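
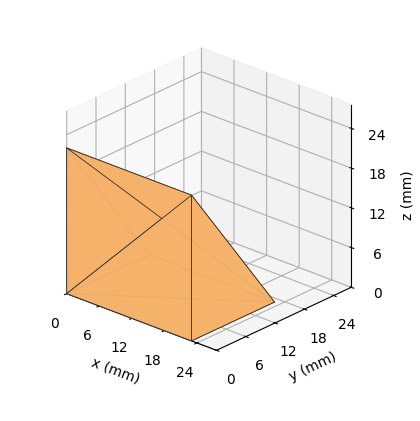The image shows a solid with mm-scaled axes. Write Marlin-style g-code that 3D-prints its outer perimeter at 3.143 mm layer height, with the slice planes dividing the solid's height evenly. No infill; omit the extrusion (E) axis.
Reading the render: the shape is a wedge (ramp): 23 × 17 mm base, rising to 22 mm along the y=0 edge and sloping linearly to z=0 at y=17 (dimensions read to the nearest mm from the axis ticks). For the g-code, the solid's height is divided into equal slices at the stated Δz and each level perimeter traced with G1 moves after a G0 lift.

; perimeter-only toolpath
G21 ; units = mm
G90 ; absolute positioning
G28 ; home
; layer 1
G0 Z3.143
G0 X0.000 Y0.000
G1 X23.000 Y0.000
G1 X23.000 Y14.571
G1 X0.000 Y14.571
G1 X0.000 Y0.000
; layer 2
G0 Z6.286
G0 X0.000 Y0.000
G1 X23.000 Y0.000
G1 X23.000 Y12.143
G1 X0.000 Y12.143
G1 X0.000 Y0.000
; layer 3
G0 Z9.429
G0 X0.000 Y0.000
G1 X23.000 Y0.000
G1 X23.000 Y9.714
G1 X0.000 Y9.714
G1 X0.000 Y0.000
; layer 4
G0 Z12.571
G0 X0.000 Y0.000
G1 X23.000 Y0.000
G1 X23.000 Y7.286
G1 X0.000 Y7.286
G1 X0.000 Y0.000
; layer 5
G0 Z15.714
G0 X0.000 Y0.000
G1 X23.000 Y0.000
G1 X23.000 Y4.857
G1 X0.000 Y4.857
G1 X0.000 Y0.000
; layer 6
G0 Z18.857
G0 X0.000 Y0.000
G1 X23.000 Y0.000
G1 X23.000 Y2.429
G1 X0.000 Y2.429
G1 X0.000 Y0.000
M2 ; end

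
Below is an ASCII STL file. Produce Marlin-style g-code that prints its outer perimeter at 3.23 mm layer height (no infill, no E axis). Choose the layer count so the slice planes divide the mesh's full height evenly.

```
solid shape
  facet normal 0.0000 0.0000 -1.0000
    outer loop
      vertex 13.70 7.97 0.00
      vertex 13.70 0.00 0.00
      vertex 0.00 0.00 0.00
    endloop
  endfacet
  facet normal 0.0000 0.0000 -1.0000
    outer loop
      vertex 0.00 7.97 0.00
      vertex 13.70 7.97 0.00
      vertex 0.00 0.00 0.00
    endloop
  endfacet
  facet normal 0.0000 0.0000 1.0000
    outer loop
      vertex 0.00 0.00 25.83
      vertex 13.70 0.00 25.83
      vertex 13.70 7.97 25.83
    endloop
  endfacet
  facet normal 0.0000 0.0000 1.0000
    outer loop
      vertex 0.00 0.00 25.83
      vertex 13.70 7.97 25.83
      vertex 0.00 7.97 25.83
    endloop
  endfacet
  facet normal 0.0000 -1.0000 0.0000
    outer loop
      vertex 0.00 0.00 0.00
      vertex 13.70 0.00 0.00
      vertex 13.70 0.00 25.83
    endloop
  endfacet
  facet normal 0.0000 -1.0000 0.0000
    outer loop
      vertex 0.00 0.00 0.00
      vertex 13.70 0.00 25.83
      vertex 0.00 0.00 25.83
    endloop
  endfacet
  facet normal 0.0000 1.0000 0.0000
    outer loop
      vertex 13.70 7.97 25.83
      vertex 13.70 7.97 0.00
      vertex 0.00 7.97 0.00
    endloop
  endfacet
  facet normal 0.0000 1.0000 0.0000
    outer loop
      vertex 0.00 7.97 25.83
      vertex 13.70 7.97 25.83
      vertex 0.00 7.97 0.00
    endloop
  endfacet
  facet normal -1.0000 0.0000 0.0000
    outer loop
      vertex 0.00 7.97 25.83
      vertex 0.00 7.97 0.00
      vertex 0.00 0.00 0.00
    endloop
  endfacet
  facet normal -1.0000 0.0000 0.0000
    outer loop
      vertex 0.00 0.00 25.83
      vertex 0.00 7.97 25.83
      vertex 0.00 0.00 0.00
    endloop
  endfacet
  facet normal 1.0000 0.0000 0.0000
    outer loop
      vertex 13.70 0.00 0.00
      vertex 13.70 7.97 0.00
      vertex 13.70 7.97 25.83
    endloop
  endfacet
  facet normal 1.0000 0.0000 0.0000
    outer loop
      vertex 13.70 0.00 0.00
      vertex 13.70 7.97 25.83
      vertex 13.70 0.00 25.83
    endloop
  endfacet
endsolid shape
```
; perimeter-only toolpath
G21 ; units = mm
G90 ; absolute positioning
G28 ; home
; layer 1
G0 Z3.23
G0 X0.00 Y0.00
G1 X13.70 Y0.00
G1 X13.70 Y7.97
G1 X0.00 Y7.97
G1 X0.00 Y0.00
; layer 2
G0 Z6.46
G0 X0.00 Y0.00
G1 X13.70 Y0.00
G1 X13.70 Y7.97
G1 X0.00 Y7.97
G1 X0.00 Y0.00
; layer 3
G0 Z9.69
G0 X0.00 Y0.00
G1 X13.70 Y0.00
G1 X13.70 Y7.97
G1 X0.00 Y7.97
G1 X0.00 Y0.00
; layer 4
G0 Z12.91
G0 X0.00 Y0.00
G1 X13.70 Y0.00
G1 X13.70 Y7.97
G1 X0.00 Y7.97
G1 X0.00 Y0.00
; layer 5
G0 Z16.14
G0 X0.00 Y0.00
G1 X13.70 Y0.00
G1 X13.70 Y7.97
G1 X0.00 Y7.97
G1 X0.00 Y0.00
; layer 6
G0 Z19.37
G0 X0.00 Y0.00
G1 X13.70 Y0.00
G1 X13.70 Y7.97
G1 X0.00 Y7.97
G1 X0.00 Y0.00
; layer 7
G0 Z22.60
G0 X0.00 Y0.00
G1 X13.70 Y0.00
G1 X13.70 Y7.97
G1 X0.00 Y7.97
G1 X0.00 Y0.00
; layer 8
G0 Z25.83
G0 X0.00 Y0.00
G1 X13.70 Y0.00
G1 X13.70 Y7.97
G1 X0.00 Y7.97
G1 X0.00 Y0.00
M2 ; end

The solid is a rectangular box, roughly 13.7 × 7.97 mm footprint and 25.8 mm tall. Slicing at Δz = 3.23 mm — 8 equal slices spanning the solid's height, so layer i sits at z = i·h/8 — gives 8 non-empty perimeters. Each is a 4-segment closed polygon; G0 lifts to the layer z and rapids to the start vertex, then G1 traces the edges.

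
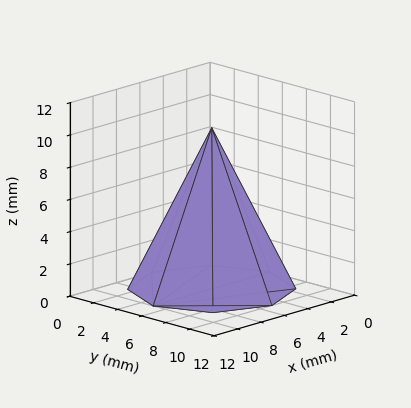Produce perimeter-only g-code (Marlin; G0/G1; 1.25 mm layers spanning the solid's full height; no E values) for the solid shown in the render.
Reading the render: the shape is a regular 8-sided pyramid, base circumscribed radius ≈ 5 mm, apex at z ≈ 10 mm (dimensions read to the nearest mm from the axis ticks). For the g-code, the solid's height is divided into equal slices at the stated Δz and each level perimeter traced with G1 moves after a G0 lift.

; perimeter-only toolpath
G21 ; units = mm
G90 ; absolute positioning
G28 ; home
; layer 1
G0 Z1.25
G0 X9.38 Y5.00
G1 X8.10 Y8.10
G1 X5.00 Y9.38
G1 X1.90 Y8.10
G1 X0.62 Y5.00
G1 X1.90 Y1.90
G1 X5.00 Y0.62
G1 X8.10 Y1.90
G1 X9.38 Y5.00
; layer 2
G0 Z2.50
G0 X8.75 Y5.00
G1 X7.65 Y7.65
G1 X5.00 Y8.75
G1 X2.34 Y7.65
G1 X1.25 Y5.00
G1 X2.34 Y2.34
G1 X5.00 Y1.25
G1 X7.65 Y2.34
G1 X8.75 Y5.00
; layer 3
G0 Z3.75
G0 X8.12 Y5.00
G1 X7.21 Y7.21
G1 X5.00 Y8.12
G1 X2.79 Y7.21
G1 X1.88 Y5.00
G1 X2.79 Y2.79
G1 X5.00 Y1.88
G1 X7.21 Y2.79
G1 X8.12 Y5.00
; layer 4
G0 Z5.00
G0 X7.50 Y5.00
G1 X6.77 Y6.77
G1 X5.00 Y7.50
G1 X3.23 Y6.77
G1 X2.50 Y5.00
G1 X3.23 Y3.23
G1 X5.00 Y2.50
G1 X6.77 Y3.23
G1 X7.50 Y5.00
; layer 5
G0 Z6.25
G0 X6.88 Y5.00
G1 X6.33 Y6.33
G1 X5.00 Y6.88
G1 X3.67 Y6.33
G1 X3.12 Y5.00
G1 X3.67 Y3.67
G1 X5.00 Y3.12
G1 X6.33 Y3.67
G1 X6.88 Y5.00
; layer 6
G0 Z7.50
G0 X6.25 Y5.00
G1 X5.88 Y5.88
G1 X5.00 Y6.25
G1 X4.12 Y5.88
G1 X3.75 Y5.00
G1 X4.12 Y4.12
G1 X5.00 Y3.75
G1 X5.88 Y4.12
G1 X6.25 Y5.00
; layer 7
G0 Z8.75
G0 X5.62 Y5.00
G1 X5.44 Y5.44
G1 X5.00 Y5.62
G1 X4.56 Y5.44
G1 X4.38 Y5.00
G1 X4.56 Y4.56
G1 X5.00 Y4.38
G1 X5.44 Y4.56
G1 X5.62 Y5.00
M2 ; end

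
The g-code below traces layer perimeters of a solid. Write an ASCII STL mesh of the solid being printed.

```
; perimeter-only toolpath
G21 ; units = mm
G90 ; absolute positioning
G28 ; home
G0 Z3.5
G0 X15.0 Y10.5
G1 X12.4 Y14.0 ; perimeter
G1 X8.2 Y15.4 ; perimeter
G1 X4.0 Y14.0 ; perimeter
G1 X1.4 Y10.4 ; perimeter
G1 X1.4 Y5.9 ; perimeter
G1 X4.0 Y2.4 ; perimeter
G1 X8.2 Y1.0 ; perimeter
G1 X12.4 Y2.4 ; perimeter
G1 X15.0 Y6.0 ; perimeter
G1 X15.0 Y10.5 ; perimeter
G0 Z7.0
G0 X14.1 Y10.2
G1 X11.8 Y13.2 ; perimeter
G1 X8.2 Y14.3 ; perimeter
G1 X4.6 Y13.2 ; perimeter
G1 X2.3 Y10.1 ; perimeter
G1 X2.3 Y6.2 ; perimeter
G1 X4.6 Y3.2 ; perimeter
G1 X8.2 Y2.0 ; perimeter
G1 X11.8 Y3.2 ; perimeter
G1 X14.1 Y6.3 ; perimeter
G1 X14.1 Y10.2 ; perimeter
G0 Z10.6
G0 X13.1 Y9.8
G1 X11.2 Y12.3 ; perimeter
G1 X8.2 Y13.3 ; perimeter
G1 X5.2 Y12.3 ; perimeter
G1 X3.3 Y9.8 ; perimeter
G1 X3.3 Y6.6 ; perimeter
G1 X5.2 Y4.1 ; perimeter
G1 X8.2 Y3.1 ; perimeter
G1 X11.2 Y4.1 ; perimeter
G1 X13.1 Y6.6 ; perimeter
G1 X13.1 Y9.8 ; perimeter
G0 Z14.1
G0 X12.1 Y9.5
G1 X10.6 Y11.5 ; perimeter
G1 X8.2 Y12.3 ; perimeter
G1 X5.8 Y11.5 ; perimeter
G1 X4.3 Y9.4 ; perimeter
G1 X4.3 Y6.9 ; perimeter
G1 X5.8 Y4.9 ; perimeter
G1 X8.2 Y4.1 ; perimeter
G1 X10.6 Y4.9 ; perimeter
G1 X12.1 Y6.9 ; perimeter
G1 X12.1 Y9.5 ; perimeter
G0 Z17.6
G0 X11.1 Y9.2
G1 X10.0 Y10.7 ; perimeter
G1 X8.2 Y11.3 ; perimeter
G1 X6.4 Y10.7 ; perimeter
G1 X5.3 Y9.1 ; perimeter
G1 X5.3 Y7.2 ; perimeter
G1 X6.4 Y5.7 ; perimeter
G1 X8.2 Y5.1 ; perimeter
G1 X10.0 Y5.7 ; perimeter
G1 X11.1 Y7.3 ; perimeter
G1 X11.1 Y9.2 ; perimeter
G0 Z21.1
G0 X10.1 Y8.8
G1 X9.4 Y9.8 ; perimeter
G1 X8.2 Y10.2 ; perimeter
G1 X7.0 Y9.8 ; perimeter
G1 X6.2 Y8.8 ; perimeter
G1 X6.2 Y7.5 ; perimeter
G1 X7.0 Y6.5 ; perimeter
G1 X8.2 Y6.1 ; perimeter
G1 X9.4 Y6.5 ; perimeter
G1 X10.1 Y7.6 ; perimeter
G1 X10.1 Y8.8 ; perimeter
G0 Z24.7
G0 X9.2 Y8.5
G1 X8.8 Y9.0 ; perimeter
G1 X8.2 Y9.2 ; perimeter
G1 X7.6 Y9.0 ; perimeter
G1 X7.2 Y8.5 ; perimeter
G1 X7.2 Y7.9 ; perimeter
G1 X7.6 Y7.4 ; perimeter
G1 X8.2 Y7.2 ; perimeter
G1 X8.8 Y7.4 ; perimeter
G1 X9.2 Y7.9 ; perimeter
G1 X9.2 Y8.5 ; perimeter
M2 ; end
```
solid part
  facet normal 0.0000 0.0000 -1.0000
    outer loop
      vertex 8.2 16.4 0.0
      vertex 13.0 14.8 0.0
      vertex 16.0 10.8 0.0
    endloop
  endfacet
  facet normal 0.0000 0.0000 -1.0000
    outer loop
      vertex 3.4 14.8 0.0
      vertex 8.2 16.4 0.0
      vertex 16.0 10.8 0.0
    endloop
  endfacet
  facet normal 0.0000 0.0000 -1.0000
    outer loop
      vertex 0.4 10.7 0.0
      vertex 3.4 14.8 0.0
      vertex 16.0 10.8 0.0
    endloop
  endfacet
  facet normal 0.0000 0.0000 -1.0000
    outer loop
      vertex 0.4 5.6 0.0
      vertex 0.4 10.7 0.0
      vertex 16.0 10.8 0.0
    endloop
  endfacet
  facet normal 0.0000 0.0000 -1.0000
    outer loop
      vertex 3.4 1.6 0.0
      vertex 0.4 5.6 0.0
      vertex 16.0 10.8 0.0
    endloop
  endfacet
  facet normal 0.0000 0.0000 -1.0000
    outer loop
      vertex 8.2 0.0 0.0
      vertex 3.4 1.6 0.0
      vertex 16.0 10.8 0.0
    endloop
  endfacet
  facet normal 0.0000 0.0000 -1.0000
    outer loop
      vertex 13.0 1.6 0.0
      vertex 8.2 0.0 0.0
      vertex 16.0 10.8 0.0
    endloop
  endfacet
  facet normal 0.0000 0.0000 -1.0000
    outer loop
      vertex 16.0 5.7 0.0
      vertex 13.0 1.6 0.0
      vertex 16.0 10.8 0.0
    endloop
  endfacet
  facet normal 0.7710 0.5783 0.2666
    outer loop
      vertex 16.0 10.8 0.0
      vertex 13.0 14.8 0.0
      vertex 8.2 8.2 28.2
    endloop
  endfacet
  facet normal 0.3048 0.9145 0.2659
    outer loop
      vertex 13.0 14.8 0.0
      vertex 8.2 16.4 0.0
      vertex 8.2 8.2 28.2
    endloop
  endfacet
  facet normal -0.3048 0.9145 0.2659
    outer loop
      vertex 8.2 16.4 0.0
      vertex 3.4 14.8 0.0
      vertex 8.2 8.2 28.2
    endloop
  endfacet
  facet normal -0.7780 0.5693 0.2657
    outer loop
      vertex 3.4 14.8 0.0
      vertex 0.4 10.7 0.0
      vertex 8.2 8.2 28.2
    endloop
  endfacet
  facet normal -0.9638 0.0000 0.2666
    outer loop
      vertex 0.4 10.7 0.0
      vertex 0.4 5.6 0.0
      vertex 8.2 8.2 28.2
    endloop
  endfacet
  facet normal -0.7710 -0.5783 0.2666
    outer loop
      vertex 0.4 5.6 0.0
      vertex 3.4 1.6 0.0
      vertex 8.2 8.2 28.2
    endloop
  endfacet
  facet normal -0.3048 -0.9145 0.2659
    outer loop
      vertex 3.4 1.6 0.0
      vertex 8.2 0.0 0.0
      vertex 8.2 8.2 28.2
    endloop
  endfacet
  facet normal 0.3048 -0.9145 0.2659
    outer loop
      vertex 8.2 0.0 0.0
      vertex 13.0 1.6 0.0
      vertex 8.2 8.2 28.2
    endloop
  endfacet
  facet normal 0.7780 -0.5693 0.2657
    outer loop
      vertex 13.0 1.6 0.0
      vertex 16.0 5.7 0.0
      vertex 8.2 8.2 28.2
    endloop
  endfacet
  facet normal 0.9638 0.0000 0.2666
    outer loop
      vertex 16.0 5.7 0.0
      vertex 16.0 10.8 0.0
      vertex 8.2 8.2 28.2
    endloop
  endfacet
endsolid part

The G0 Z moves step by Δz≈3.5 mm. The G1 loops shrink linearly with z, so the solid tapers from its base footprint up to z≈28.2. Closing with a flat bottom cap and the tapered top and triangulating gives 18 facets — a regular 10-sided pyramid, base circumscribed radius ≈ 8.2 mm, apex at z ≈ 28.2 mm.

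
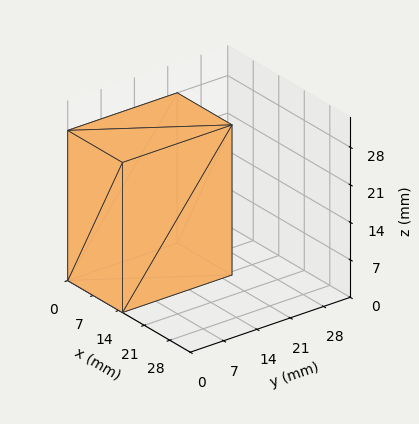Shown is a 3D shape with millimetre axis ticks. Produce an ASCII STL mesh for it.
Reading the render: the shape is a rectangular box, roughly 15 × 23 mm footprint and 28 mm tall (dimensions read to the nearest mm from the axis ticks). For the STL, each face is triangulated and given an outward normal.

solid part
  facet normal 0.0000 0.0000 -1.0000
    outer loop
      vertex 15.00 23.00 0.00
      vertex 15.00 0.00 0.00
      vertex 0.00 0.00 0.00
    endloop
  endfacet
  facet normal 0.0000 0.0000 -1.0000
    outer loop
      vertex 0.00 23.00 0.00
      vertex 15.00 23.00 0.00
      vertex 0.00 0.00 0.00
    endloop
  endfacet
  facet normal 0.0000 0.0000 1.0000
    outer loop
      vertex 0.00 0.00 28.00
      vertex 15.00 0.00 28.00
      vertex 15.00 23.00 28.00
    endloop
  endfacet
  facet normal 0.0000 0.0000 1.0000
    outer loop
      vertex 0.00 0.00 28.00
      vertex 15.00 23.00 28.00
      vertex 0.00 23.00 28.00
    endloop
  endfacet
  facet normal 0.0000 -1.0000 0.0000
    outer loop
      vertex 0.00 0.00 0.00
      vertex 15.00 0.00 0.00
      vertex 15.00 0.00 28.00
    endloop
  endfacet
  facet normal 0.0000 -1.0000 0.0000
    outer loop
      vertex 0.00 0.00 0.00
      vertex 15.00 0.00 28.00
      vertex 0.00 0.00 28.00
    endloop
  endfacet
  facet normal 0.0000 1.0000 0.0000
    outer loop
      vertex 15.00 23.00 28.00
      vertex 15.00 23.00 0.00
      vertex 0.00 23.00 0.00
    endloop
  endfacet
  facet normal 0.0000 1.0000 0.0000
    outer loop
      vertex 0.00 23.00 28.00
      vertex 15.00 23.00 28.00
      vertex 0.00 23.00 0.00
    endloop
  endfacet
  facet normal -1.0000 0.0000 0.0000
    outer loop
      vertex 0.00 23.00 28.00
      vertex 0.00 23.00 0.00
      vertex 0.00 0.00 0.00
    endloop
  endfacet
  facet normal -1.0000 0.0000 0.0000
    outer loop
      vertex 0.00 0.00 28.00
      vertex 0.00 23.00 28.00
      vertex 0.00 0.00 0.00
    endloop
  endfacet
  facet normal 1.0000 0.0000 0.0000
    outer loop
      vertex 15.00 0.00 0.00
      vertex 15.00 23.00 0.00
      vertex 15.00 23.00 28.00
    endloop
  endfacet
  facet normal 1.0000 0.0000 0.0000
    outer loop
      vertex 15.00 0.00 0.00
      vertex 15.00 23.00 28.00
      vertex 15.00 0.00 28.00
    endloop
  endfacet
endsolid part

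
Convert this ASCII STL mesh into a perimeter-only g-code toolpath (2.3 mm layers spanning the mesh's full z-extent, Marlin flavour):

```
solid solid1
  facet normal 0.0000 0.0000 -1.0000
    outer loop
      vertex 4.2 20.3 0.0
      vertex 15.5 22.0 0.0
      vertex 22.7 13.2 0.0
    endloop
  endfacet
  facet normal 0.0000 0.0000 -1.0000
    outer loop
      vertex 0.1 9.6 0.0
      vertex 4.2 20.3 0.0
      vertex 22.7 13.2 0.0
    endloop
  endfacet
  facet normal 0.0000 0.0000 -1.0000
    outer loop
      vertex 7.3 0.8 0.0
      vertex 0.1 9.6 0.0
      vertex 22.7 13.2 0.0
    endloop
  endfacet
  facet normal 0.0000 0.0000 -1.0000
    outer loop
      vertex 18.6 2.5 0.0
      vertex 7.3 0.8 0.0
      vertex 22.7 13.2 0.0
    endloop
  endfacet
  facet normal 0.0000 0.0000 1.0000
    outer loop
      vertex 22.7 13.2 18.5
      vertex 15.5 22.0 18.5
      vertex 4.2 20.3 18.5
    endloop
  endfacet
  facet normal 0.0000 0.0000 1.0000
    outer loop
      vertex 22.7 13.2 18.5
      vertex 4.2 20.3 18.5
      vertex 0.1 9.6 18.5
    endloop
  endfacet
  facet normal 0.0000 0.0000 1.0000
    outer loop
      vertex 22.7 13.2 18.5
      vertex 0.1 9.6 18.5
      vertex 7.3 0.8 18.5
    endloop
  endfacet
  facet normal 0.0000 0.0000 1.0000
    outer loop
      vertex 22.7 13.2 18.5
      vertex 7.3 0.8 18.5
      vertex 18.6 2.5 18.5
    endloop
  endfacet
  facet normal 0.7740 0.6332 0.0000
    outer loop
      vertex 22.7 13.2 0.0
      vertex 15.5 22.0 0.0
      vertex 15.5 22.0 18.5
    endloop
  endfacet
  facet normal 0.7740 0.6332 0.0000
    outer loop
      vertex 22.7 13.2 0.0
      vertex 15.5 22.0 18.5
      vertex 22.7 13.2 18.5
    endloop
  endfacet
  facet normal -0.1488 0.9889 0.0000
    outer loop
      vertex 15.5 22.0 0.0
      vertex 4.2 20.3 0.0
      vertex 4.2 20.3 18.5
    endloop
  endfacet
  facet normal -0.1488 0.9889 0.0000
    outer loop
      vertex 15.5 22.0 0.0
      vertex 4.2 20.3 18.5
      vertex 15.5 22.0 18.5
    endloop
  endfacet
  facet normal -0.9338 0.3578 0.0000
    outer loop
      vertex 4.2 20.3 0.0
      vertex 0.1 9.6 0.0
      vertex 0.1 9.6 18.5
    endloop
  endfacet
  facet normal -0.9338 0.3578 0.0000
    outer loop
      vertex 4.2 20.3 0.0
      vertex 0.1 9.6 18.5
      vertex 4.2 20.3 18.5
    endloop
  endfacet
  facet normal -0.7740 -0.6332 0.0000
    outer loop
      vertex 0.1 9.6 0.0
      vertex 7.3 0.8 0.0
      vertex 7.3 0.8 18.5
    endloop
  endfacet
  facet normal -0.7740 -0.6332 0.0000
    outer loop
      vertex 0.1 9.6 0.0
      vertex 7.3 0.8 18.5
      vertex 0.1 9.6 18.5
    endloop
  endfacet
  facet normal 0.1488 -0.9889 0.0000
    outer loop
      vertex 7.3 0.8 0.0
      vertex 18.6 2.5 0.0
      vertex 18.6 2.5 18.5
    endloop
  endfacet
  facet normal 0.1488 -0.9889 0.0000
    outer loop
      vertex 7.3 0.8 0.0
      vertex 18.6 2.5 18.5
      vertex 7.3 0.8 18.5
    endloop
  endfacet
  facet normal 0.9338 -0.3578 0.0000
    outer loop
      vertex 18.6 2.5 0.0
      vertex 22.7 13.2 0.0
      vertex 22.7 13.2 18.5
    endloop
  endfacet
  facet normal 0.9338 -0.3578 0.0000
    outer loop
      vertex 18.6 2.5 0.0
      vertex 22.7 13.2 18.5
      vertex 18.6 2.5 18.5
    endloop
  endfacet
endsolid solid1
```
; perimeter-only toolpath
G21 ; units = mm
G90 ; absolute positioning
G28 ; home
; layer 1
G0 Z2.3
G0 X22.7 Y13.2
G1 X15.5 Y22.0
G1 X4.2 Y20.3
G1 X0.1 Y9.6
G1 X7.3 Y0.8
G1 X18.6 Y2.5
G1 X22.7 Y13.2
; layer 2
G0 Z4.6
G0 X22.7 Y13.2
G1 X15.5 Y22.0
G1 X4.2 Y20.3
G1 X0.1 Y9.6
G1 X7.3 Y0.8
G1 X18.6 Y2.5
G1 X22.7 Y13.2
; layer 3
G0 Z6.9
G0 X22.7 Y13.2
G1 X15.5 Y22.0
G1 X4.2 Y20.3
G1 X0.1 Y9.6
G1 X7.3 Y0.8
G1 X18.6 Y2.5
G1 X22.7 Y13.2
; layer 4
G0 Z9.2
G0 X22.7 Y13.2
G1 X15.5 Y22.0
G1 X4.2 Y20.3
G1 X0.1 Y9.6
G1 X7.3 Y0.8
G1 X18.6 Y2.5
G1 X22.7 Y13.2
; layer 5
G0 Z11.6
G0 X22.7 Y13.2
G1 X15.5 Y22.0
G1 X4.2 Y20.3
G1 X0.1 Y9.6
G1 X7.3 Y0.8
G1 X18.6 Y2.5
G1 X22.7 Y13.2
; layer 6
G0 Z13.9
G0 X22.7 Y13.2
G1 X15.5 Y22.0
G1 X4.2 Y20.3
G1 X0.1 Y9.6
G1 X7.3 Y0.8
G1 X18.6 Y2.5
G1 X22.7 Y13.2
; layer 7
G0 Z16.2
G0 X22.7 Y13.2
G1 X15.5 Y22.0
G1 X4.2 Y20.3
G1 X0.1 Y9.6
G1 X7.3 Y0.8
G1 X18.6 Y2.5
G1 X22.7 Y13.2
; layer 8
G0 Z18.5
G0 X22.7 Y13.2
G1 X15.5 Y22.0
G1 X4.2 Y20.3
G1 X0.1 Y9.6
G1 X7.3 Y0.8
G1 X18.6 Y2.5
G1 X22.7 Y13.2
M2 ; end

The solid is a regular 6-sided prism (a cylinder approximated with 6 flat sides), circumscribed radius ≈ 11.4 mm, height ≈ 18.5 mm. Slicing at Δz = 2.3 mm — 8 equal slices spanning the solid's height, so layer i sits at z = i·h/8 — gives 8 non-empty perimeters. Each is a 6-segment closed polygon; G0 lifts to the layer z and rapids to the start vertex, then G1 traces the edges.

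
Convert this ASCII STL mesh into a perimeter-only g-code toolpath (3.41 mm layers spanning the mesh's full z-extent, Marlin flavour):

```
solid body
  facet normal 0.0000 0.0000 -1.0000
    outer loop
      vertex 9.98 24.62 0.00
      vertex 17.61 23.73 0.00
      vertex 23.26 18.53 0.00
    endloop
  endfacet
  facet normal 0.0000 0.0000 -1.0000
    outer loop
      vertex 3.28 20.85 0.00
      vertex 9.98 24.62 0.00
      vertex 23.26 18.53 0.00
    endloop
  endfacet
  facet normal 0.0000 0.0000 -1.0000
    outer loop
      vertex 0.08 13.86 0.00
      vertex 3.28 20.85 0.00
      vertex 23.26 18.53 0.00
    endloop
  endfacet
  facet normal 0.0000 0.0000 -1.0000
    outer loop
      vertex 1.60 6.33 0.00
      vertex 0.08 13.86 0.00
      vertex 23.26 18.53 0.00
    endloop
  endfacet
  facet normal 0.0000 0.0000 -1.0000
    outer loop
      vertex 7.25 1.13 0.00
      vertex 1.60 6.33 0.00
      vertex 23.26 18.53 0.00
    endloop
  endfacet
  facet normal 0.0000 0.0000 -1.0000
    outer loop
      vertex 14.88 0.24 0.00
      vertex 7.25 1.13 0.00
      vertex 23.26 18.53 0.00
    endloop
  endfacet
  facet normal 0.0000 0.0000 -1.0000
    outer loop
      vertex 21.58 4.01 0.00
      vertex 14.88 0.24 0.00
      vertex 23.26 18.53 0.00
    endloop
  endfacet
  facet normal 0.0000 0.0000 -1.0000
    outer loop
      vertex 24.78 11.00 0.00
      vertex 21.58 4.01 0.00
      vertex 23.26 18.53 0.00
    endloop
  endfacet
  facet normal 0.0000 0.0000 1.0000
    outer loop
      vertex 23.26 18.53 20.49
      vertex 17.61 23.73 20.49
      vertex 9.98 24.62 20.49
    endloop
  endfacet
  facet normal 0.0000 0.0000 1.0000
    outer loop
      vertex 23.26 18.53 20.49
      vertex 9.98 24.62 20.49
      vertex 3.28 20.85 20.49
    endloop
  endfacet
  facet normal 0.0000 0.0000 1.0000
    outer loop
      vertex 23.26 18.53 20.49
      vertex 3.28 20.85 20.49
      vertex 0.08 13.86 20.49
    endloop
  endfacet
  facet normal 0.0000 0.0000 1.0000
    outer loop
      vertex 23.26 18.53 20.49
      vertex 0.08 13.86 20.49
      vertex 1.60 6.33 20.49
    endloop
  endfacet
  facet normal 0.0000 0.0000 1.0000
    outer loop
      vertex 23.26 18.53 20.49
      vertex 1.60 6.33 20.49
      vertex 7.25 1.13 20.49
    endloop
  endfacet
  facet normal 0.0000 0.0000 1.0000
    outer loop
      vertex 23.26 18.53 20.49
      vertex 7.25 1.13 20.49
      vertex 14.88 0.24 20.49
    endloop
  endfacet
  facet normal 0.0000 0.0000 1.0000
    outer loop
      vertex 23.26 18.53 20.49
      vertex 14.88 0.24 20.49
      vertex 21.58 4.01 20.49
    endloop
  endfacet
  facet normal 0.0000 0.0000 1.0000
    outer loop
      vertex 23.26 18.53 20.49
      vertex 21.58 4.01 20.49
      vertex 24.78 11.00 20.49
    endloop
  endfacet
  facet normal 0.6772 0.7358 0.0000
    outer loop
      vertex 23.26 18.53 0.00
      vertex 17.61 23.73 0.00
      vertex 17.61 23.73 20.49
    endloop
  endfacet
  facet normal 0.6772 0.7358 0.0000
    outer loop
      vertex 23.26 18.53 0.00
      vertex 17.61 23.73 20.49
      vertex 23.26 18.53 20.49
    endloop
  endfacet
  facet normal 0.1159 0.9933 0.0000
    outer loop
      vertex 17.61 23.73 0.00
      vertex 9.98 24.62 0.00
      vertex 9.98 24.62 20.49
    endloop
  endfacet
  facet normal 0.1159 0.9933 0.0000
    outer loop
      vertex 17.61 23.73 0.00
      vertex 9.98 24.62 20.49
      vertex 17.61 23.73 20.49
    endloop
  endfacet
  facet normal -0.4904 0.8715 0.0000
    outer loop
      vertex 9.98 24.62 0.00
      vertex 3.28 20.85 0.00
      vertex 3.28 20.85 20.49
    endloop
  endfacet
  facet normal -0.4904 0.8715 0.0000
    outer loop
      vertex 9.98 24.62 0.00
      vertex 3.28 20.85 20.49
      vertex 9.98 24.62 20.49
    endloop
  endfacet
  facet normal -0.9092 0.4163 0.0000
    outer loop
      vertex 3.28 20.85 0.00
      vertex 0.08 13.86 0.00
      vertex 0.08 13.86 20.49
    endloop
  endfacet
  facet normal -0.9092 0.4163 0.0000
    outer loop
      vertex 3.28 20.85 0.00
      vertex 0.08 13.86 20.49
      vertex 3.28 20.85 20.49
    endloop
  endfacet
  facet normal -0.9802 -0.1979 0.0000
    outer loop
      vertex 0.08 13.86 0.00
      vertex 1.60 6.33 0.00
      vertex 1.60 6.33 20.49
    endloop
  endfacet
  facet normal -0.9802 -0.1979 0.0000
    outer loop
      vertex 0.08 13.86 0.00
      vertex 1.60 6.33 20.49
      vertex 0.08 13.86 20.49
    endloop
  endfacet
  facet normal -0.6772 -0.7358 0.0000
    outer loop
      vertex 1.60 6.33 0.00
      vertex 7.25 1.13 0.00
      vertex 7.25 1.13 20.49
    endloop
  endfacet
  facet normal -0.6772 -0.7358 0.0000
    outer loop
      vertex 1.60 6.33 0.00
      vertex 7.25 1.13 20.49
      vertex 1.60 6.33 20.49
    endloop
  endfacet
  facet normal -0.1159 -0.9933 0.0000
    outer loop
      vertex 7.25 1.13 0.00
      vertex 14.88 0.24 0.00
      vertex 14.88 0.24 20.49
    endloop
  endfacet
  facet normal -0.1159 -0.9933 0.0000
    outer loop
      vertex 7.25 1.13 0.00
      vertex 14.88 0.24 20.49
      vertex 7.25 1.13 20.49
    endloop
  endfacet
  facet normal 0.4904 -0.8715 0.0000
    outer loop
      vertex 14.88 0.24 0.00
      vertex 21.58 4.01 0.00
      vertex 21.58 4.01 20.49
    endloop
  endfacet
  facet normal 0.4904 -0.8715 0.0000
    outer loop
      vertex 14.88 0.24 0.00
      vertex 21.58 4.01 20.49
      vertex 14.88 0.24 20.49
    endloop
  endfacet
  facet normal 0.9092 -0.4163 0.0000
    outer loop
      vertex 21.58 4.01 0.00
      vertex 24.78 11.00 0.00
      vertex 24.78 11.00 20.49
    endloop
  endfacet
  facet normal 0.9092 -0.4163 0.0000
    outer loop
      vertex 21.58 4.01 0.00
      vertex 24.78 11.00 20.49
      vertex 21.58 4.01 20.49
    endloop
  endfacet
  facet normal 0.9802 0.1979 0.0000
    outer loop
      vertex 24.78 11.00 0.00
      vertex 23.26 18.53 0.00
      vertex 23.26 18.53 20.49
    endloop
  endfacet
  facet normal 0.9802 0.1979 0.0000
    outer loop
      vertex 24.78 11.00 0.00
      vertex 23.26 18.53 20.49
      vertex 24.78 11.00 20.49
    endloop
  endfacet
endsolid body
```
; perimeter-only toolpath
G21 ; units = mm
G90 ; absolute positioning
G28 ; home
; layer 1
G0 Z3.41
G0 X23.26 Y18.53
G1 X17.61 Y23.73
G1 X9.98 Y24.62
G1 X3.28 Y20.85
G1 X0.08 Y13.86
G1 X1.60 Y6.33
G1 X7.25 Y1.13
G1 X14.88 Y0.24
G1 X21.58 Y4.01
G1 X24.78 Y11.00
G1 X23.26 Y18.53
; layer 2
G0 Z6.83
G0 X23.26 Y18.53
G1 X17.61 Y23.73
G1 X9.98 Y24.62
G1 X3.28 Y20.85
G1 X0.08 Y13.86
G1 X1.60 Y6.33
G1 X7.25 Y1.13
G1 X14.88 Y0.24
G1 X21.58 Y4.01
G1 X24.78 Y11.00
G1 X23.26 Y18.53
; layer 3
G0 Z10.24
G0 X23.26 Y18.53
G1 X17.61 Y23.73
G1 X9.98 Y24.62
G1 X3.28 Y20.85
G1 X0.08 Y13.86
G1 X1.60 Y6.33
G1 X7.25 Y1.13
G1 X14.88 Y0.24
G1 X21.58 Y4.01
G1 X24.78 Y11.00
G1 X23.26 Y18.53
; layer 4
G0 Z13.66
G0 X23.26 Y18.53
G1 X17.61 Y23.73
G1 X9.98 Y24.62
G1 X3.28 Y20.85
G1 X0.08 Y13.86
G1 X1.60 Y6.33
G1 X7.25 Y1.13
G1 X14.88 Y0.24
G1 X21.58 Y4.01
G1 X24.78 Y11.00
G1 X23.26 Y18.53
; layer 5
G0 Z17.07
G0 X23.26 Y18.53
G1 X17.61 Y23.73
G1 X9.98 Y24.62
G1 X3.28 Y20.85
G1 X0.08 Y13.86
G1 X1.60 Y6.33
G1 X7.25 Y1.13
G1 X14.88 Y0.24
G1 X21.58 Y4.01
G1 X24.78 Y11.00
G1 X23.26 Y18.53
; layer 6
G0 Z20.49
G0 X23.26 Y18.53
G1 X17.61 Y23.73
G1 X9.98 Y24.62
G1 X3.28 Y20.85
G1 X0.08 Y13.86
G1 X1.60 Y6.33
G1 X7.25 Y1.13
G1 X14.88 Y0.24
G1 X21.58 Y4.01
G1 X24.78 Y11.00
G1 X23.26 Y18.53
M2 ; end

The solid is a regular 10-sided prism (a cylinder approximated with 10 flat sides), circumscribed radius ≈ 12.4 mm, height ≈ 20.5 mm. Slicing at Δz = 3.41 mm — 6 equal slices spanning the solid's height, so layer i sits at z = i·h/6 — gives 6 non-empty perimeters. Each is a 10-segment closed polygon; G0 lifts to the layer z and rapids to the start vertex, then G1 traces the edges.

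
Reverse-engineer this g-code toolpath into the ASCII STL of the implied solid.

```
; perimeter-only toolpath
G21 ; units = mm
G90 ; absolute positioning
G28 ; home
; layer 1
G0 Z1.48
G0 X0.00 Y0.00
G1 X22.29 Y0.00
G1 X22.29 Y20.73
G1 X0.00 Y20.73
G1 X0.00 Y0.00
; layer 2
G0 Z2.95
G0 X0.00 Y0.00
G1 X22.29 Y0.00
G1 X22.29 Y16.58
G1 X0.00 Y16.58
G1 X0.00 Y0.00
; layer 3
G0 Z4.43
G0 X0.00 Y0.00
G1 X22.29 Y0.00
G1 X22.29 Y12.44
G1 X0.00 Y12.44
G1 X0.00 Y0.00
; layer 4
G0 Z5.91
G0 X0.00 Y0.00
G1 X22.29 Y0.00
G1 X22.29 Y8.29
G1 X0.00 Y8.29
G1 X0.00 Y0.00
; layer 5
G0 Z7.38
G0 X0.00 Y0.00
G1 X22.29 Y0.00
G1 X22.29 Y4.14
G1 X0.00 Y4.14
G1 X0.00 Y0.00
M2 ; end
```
solid part
  facet normal 0.0000 0.0000 -1.0000
    outer loop
      vertex 22.29 24.87 0.00
      vertex 22.29 0.00 0.00
      vertex 0.00 0.00 0.00
    endloop
  endfacet
  facet normal 0.0000 0.0000 -1.0000
    outer loop
      vertex 0.00 24.87 0.00
      vertex 22.29 24.87 0.00
      vertex 0.00 0.00 0.00
    endloop
  endfacet
  facet normal 0.0000 -1.0000 0.0000
    outer loop
      vertex 0.00 0.00 0.00
      vertex 22.29 0.00 0.00
      vertex 22.29 0.00 8.86
    endloop
  endfacet
  facet normal 0.0000 -1.0000 0.0000
    outer loop
      vertex 0.00 0.00 0.00
      vertex 22.29 0.00 8.86
      vertex 0.00 0.00 8.86
    endloop
  endfacet
  facet normal 0.0000 0.3356 0.9420
    outer loop
      vertex 0.00 0.00 8.86
      vertex 22.29 0.00 8.86
      vertex 22.29 24.87 0.00
    endloop
  endfacet
  facet normal 0.0000 0.3356 0.9420
    outer loop
      vertex 0.00 0.00 8.86
      vertex 22.29 24.87 0.00
      vertex 0.00 24.87 0.00
    endloop
  endfacet
  facet normal -1.0000 0.0000 0.0000
    outer loop
      vertex 0.00 0.00 8.86
      vertex 0.00 24.87 0.00
      vertex 0.00 0.00 0.00
    endloop
  endfacet
  facet normal 1.0000 0.0000 0.0000
    outer loop
      vertex 22.29 0.00 0.00
      vertex 22.29 24.87 0.00
      vertex 22.29 0.00 8.86
    endloop
  endfacet
endsolid part

The G0 Z moves step by Δz≈1.48 mm. The G1 loops shrink linearly with z, so the solid tapers from its base footprint up to z≈8.86. Closing with a flat bottom cap and the tapered top and triangulating gives 8 facets — a wedge (ramp): 22.3 × 24.9 mm base, rising to 8.86 mm along the y=0 edge and sloping linearly to z=0 at y=24.9.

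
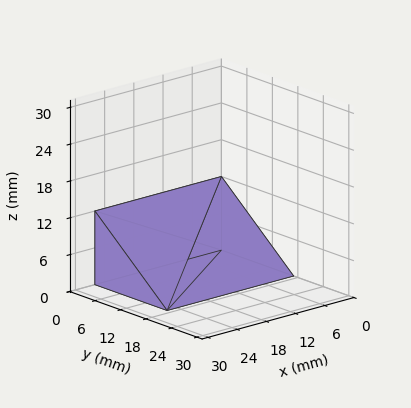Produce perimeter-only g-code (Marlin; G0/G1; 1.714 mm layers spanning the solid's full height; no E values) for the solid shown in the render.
Reading the render: the shape is a wedge (ramp): 26 × 17 mm base, rising to 12 mm along the y=0 edge and sloping linearly to z=0 at y=17 (dimensions read to the nearest mm from the axis ticks). For the g-code, the solid's height is divided into equal slices at the stated Δz and each level perimeter traced with G1 moves after a G0 lift.

; perimeter-only toolpath
G21 ; units = mm
G90 ; absolute positioning
G28 ; home
; layer 1
G0 Z1.714
G0 X0.000 Y0.000
G1 X26.000 Y0.000
G1 X26.000 Y14.571
G1 X0.000 Y14.571
G1 X0.000 Y0.000
; layer 2
G0 Z3.429
G0 X0.000 Y0.000
G1 X26.000 Y0.000
G1 X26.000 Y12.143
G1 X0.000 Y12.143
G1 X0.000 Y0.000
; layer 3
G0 Z5.143
G0 X0.000 Y0.000
G1 X26.000 Y0.000
G1 X26.000 Y9.714
G1 X0.000 Y9.714
G1 X0.000 Y0.000
; layer 4
G0 Z6.857
G0 X0.000 Y0.000
G1 X26.000 Y0.000
G1 X26.000 Y7.286
G1 X0.000 Y7.286
G1 X0.000 Y0.000
; layer 5
G0 Z8.571
G0 X0.000 Y0.000
G1 X26.000 Y0.000
G1 X26.000 Y4.857
G1 X0.000 Y4.857
G1 X0.000 Y0.000
; layer 6
G0 Z10.286
G0 X0.000 Y0.000
G1 X26.000 Y0.000
G1 X26.000 Y2.429
G1 X0.000 Y2.429
G1 X0.000 Y0.000
M2 ; end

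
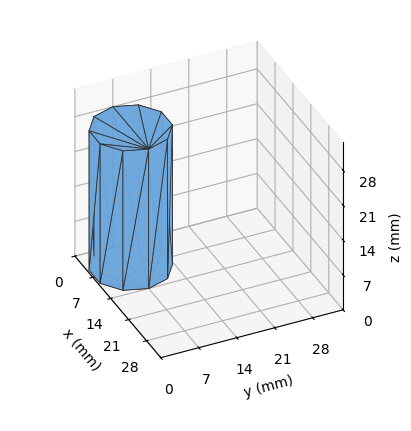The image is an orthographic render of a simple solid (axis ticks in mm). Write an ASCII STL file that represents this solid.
Reading the render: the shape is a regular 10-sided prism (a cylinder approximated with 10 flat sides), circumscribed radius ≈ 7 mm, height ≈ 28 mm (dimensions read to the nearest mm from the axis ticks). For the STL, each face is triangulated and given an outward normal.

solid part
  facet normal 0.0000 0.0000 -1.0000
    outer loop
      vertex 9.16 13.66 0.00
      vertex 12.66 11.11 0.00
      vertex 14.00 7.00 0.00
    endloop
  endfacet
  facet normal 0.0000 0.0000 -1.0000
    outer loop
      vertex 4.84 13.66 0.00
      vertex 9.16 13.66 0.00
      vertex 14.00 7.00 0.00
    endloop
  endfacet
  facet normal 0.0000 0.0000 -1.0000
    outer loop
      vertex 1.34 11.11 0.00
      vertex 4.84 13.66 0.00
      vertex 14.00 7.00 0.00
    endloop
  endfacet
  facet normal 0.0000 0.0000 -1.0000
    outer loop
      vertex 0.00 7.00 0.00
      vertex 1.34 11.11 0.00
      vertex 14.00 7.00 0.00
    endloop
  endfacet
  facet normal 0.0000 0.0000 -1.0000
    outer loop
      vertex 1.34 2.89 0.00
      vertex 0.00 7.00 0.00
      vertex 14.00 7.00 0.00
    endloop
  endfacet
  facet normal 0.0000 0.0000 -1.0000
    outer loop
      vertex 4.84 0.34 0.00
      vertex 1.34 2.89 0.00
      vertex 14.00 7.00 0.00
    endloop
  endfacet
  facet normal 0.0000 0.0000 -1.0000
    outer loop
      vertex 9.16 0.34 0.00
      vertex 4.84 0.34 0.00
      vertex 14.00 7.00 0.00
    endloop
  endfacet
  facet normal 0.0000 0.0000 -1.0000
    outer loop
      vertex 12.66 2.89 0.00
      vertex 9.16 0.34 0.00
      vertex 14.00 7.00 0.00
    endloop
  endfacet
  facet normal 0.0000 0.0000 1.0000
    outer loop
      vertex 14.00 7.00 28.00
      vertex 12.66 11.11 28.00
      vertex 9.16 13.66 28.00
    endloop
  endfacet
  facet normal 0.0000 0.0000 1.0000
    outer loop
      vertex 14.00 7.00 28.00
      vertex 9.16 13.66 28.00
      vertex 4.84 13.66 28.00
    endloop
  endfacet
  facet normal 0.0000 0.0000 1.0000
    outer loop
      vertex 14.00 7.00 28.00
      vertex 4.84 13.66 28.00
      vertex 1.34 11.11 28.00
    endloop
  endfacet
  facet normal 0.0000 0.0000 1.0000
    outer loop
      vertex 14.00 7.00 28.00
      vertex 1.34 11.11 28.00
      vertex 0.00 7.00 28.00
    endloop
  endfacet
  facet normal 0.0000 0.0000 1.0000
    outer loop
      vertex 14.00 7.00 28.00
      vertex 0.00 7.00 28.00
      vertex 1.34 2.89 28.00
    endloop
  endfacet
  facet normal 0.0000 0.0000 1.0000
    outer loop
      vertex 14.00 7.00 28.00
      vertex 1.34 2.89 28.00
      vertex 4.84 0.34 28.00
    endloop
  endfacet
  facet normal 0.0000 0.0000 1.0000
    outer loop
      vertex 14.00 7.00 28.00
      vertex 4.84 0.34 28.00
      vertex 9.16 0.34 28.00
    endloop
  endfacet
  facet normal 0.0000 0.0000 1.0000
    outer loop
      vertex 14.00 7.00 28.00
      vertex 9.16 0.34 28.00
      vertex 12.66 2.89 28.00
    endloop
  endfacet
  facet normal 0.9507 0.3100 0.0000
    outer loop
      vertex 14.00 7.00 0.00
      vertex 12.66 11.11 0.00
      vertex 12.66 11.11 28.00
    endloop
  endfacet
  facet normal 0.9507 0.3100 0.0000
    outer loop
      vertex 14.00 7.00 0.00
      vertex 12.66 11.11 28.00
      vertex 14.00 7.00 28.00
    endloop
  endfacet
  facet normal 0.5889 0.8082 0.0000
    outer loop
      vertex 12.66 11.11 0.00
      vertex 9.16 13.66 0.00
      vertex 9.16 13.66 28.00
    endloop
  endfacet
  facet normal 0.5889 0.8082 0.0000
    outer loop
      vertex 12.66 11.11 0.00
      vertex 9.16 13.66 28.00
      vertex 12.66 11.11 28.00
    endloop
  endfacet
  facet normal 0.0000 1.0000 0.0000
    outer loop
      vertex 9.16 13.66 0.00
      vertex 4.84 13.66 0.00
      vertex 4.84 13.66 28.00
    endloop
  endfacet
  facet normal 0.0000 1.0000 0.0000
    outer loop
      vertex 9.16 13.66 0.00
      vertex 4.84 13.66 28.00
      vertex 9.16 13.66 28.00
    endloop
  endfacet
  facet normal -0.5889 0.8082 0.0000
    outer loop
      vertex 4.84 13.66 0.00
      vertex 1.34 11.11 0.00
      vertex 1.34 11.11 28.00
    endloop
  endfacet
  facet normal -0.5889 0.8082 0.0000
    outer loop
      vertex 4.84 13.66 0.00
      vertex 1.34 11.11 28.00
      vertex 4.84 13.66 28.00
    endloop
  endfacet
  facet normal -0.9507 0.3100 0.0000
    outer loop
      vertex 1.34 11.11 0.00
      vertex 0.00 7.00 0.00
      vertex 0.00 7.00 28.00
    endloop
  endfacet
  facet normal -0.9507 0.3100 0.0000
    outer loop
      vertex 1.34 11.11 0.00
      vertex 0.00 7.00 28.00
      vertex 1.34 11.11 28.00
    endloop
  endfacet
  facet normal -0.9507 -0.3100 0.0000
    outer loop
      vertex 0.00 7.00 0.00
      vertex 1.34 2.89 0.00
      vertex 1.34 2.89 28.00
    endloop
  endfacet
  facet normal -0.9507 -0.3100 0.0000
    outer loop
      vertex 0.00 7.00 0.00
      vertex 1.34 2.89 28.00
      vertex 0.00 7.00 28.00
    endloop
  endfacet
  facet normal -0.5889 -0.8082 0.0000
    outer loop
      vertex 1.34 2.89 0.00
      vertex 4.84 0.34 0.00
      vertex 4.84 0.34 28.00
    endloop
  endfacet
  facet normal -0.5889 -0.8082 0.0000
    outer loop
      vertex 1.34 2.89 0.00
      vertex 4.84 0.34 28.00
      vertex 1.34 2.89 28.00
    endloop
  endfacet
  facet normal 0.0000 -1.0000 0.0000
    outer loop
      vertex 4.84 0.34 0.00
      vertex 9.16 0.34 0.00
      vertex 9.16 0.34 28.00
    endloop
  endfacet
  facet normal 0.0000 -1.0000 0.0000
    outer loop
      vertex 4.84 0.34 0.00
      vertex 9.16 0.34 28.00
      vertex 4.84 0.34 28.00
    endloop
  endfacet
  facet normal 0.5889 -0.8082 0.0000
    outer loop
      vertex 9.16 0.34 0.00
      vertex 12.66 2.89 0.00
      vertex 12.66 2.89 28.00
    endloop
  endfacet
  facet normal 0.5889 -0.8082 0.0000
    outer loop
      vertex 9.16 0.34 0.00
      vertex 12.66 2.89 28.00
      vertex 9.16 0.34 28.00
    endloop
  endfacet
  facet normal 0.9507 -0.3100 0.0000
    outer loop
      vertex 12.66 2.89 0.00
      vertex 14.00 7.00 0.00
      vertex 14.00 7.00 28.00
    endloop
  endfacet
  facet normal 0.9507 -0.3100 0.0000
    outer loop
      vertex 12.66 2.89 0.00
      vertex 14.00 7.00 28.00
      vertex 12.66 2.89 28.00
    endloop
  endfacet
endsolid part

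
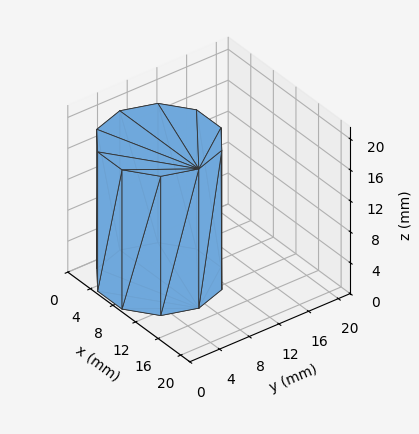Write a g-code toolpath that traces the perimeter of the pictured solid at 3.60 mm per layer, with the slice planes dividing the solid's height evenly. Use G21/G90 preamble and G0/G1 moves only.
Reading the render: the shape is a regular 10-sided prism (a cylinder approximated with 10 flat sides), circumscribed radius ≈ 7 mm, height ≈ 18 mm (dimensions read to the nearest mm from the axis ticks). For the g-code, the solid's height is divided into equal slices at the stated Δz and each level perimeter traced with G1 moves after a G0 lift.

; perimeter-only toolpath
G21 ; units = mm
G90 ; absolute positioning
G28 ; home
; layer 1
G0 Z3.60
G0 X14.00 Y7.00
G1 X12.66 Y11.11
G1 X9.16 Y13.66
G1 X4.84 Y13.66
G1 X1.34 Y11.11
G1 X0.00 Y7.00
G1 X1.34 Y2.89
G1 X4.84 Y0.34
G1 X9.16 Y0.34
G1 X12.66 Y2.89
G1 X14.00 Y7.00
; layer 2
G0 Z7.20
G0 X14.00 Y7.00
G1 X12.66 Y11.11
G1 X9.16 Y13.66
G1 X4.84 Y13.66
G1 X1.34 Y11.11
G1 X0.00 Y7.00
G1 X1.34 Y2.89
G1 X4.84 Y0.34
G1 X9.16 Y0.34
G1 X12.66 Y2.89
G1 X14.00 Y7.00
; layer 3
G0 Z10.80
G0 X14.00 Y7.00
G1 X12.66 Y11.11
G1 X9.16 Y13.66
G1 X4.84 Y13.66
G1 X1.34 Y11.11
G1 X0.00 Y7.00
G1 X1.34 Y2.89
G1 X4.84 Y0.34
G1 X9.16 Y0.34
G1 X12.66 Y2.89
G1 X14.00 Y7.00
; layer 4
G0 Z14.40
G0 X14.00 Y7.00
G1 X12.66 Y11.11
G1 X9.16 Y13.66
G1 X4.84 Y13.66
G1 X1.34 Y11.11
G1 X0.00 Y7.00
G1 X1.34 Y2.89
G1 X4.84 Y0.34
G1 X9.16 Y0.34
G1 X12.66 Y2.89
G1 X14.00 Y7.00
; layer 5
G0 Z18.00
G0 X14.00 Y7.00
G1 X12.66 Y11.11
G1 X9.16 Y13.66
G1 X4.84 Y13.66
G1 X1.34 Y11.11
G1 X0.00 Y7.00
G1 X1.34 Y2.89
G1 X4.84 Y0.34
G1 X9.16 Y0.34
G1 X12.66 Y2.89
G1 X14.00 Y7.00
M2 ; end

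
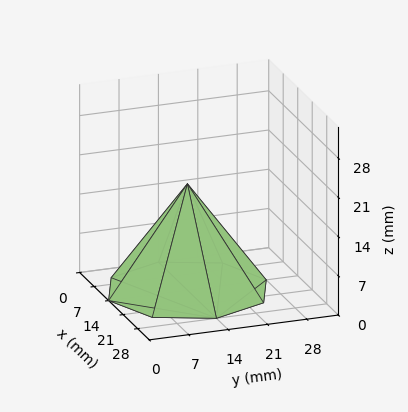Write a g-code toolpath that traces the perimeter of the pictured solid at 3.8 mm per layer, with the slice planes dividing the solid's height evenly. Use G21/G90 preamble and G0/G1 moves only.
Reading the render: the shape is a regular 8-sided pyramid, base circumscribed radius ≈ 14 mm, apex at z ≈ 19 mm (dimensions read to the nearest mm from the axis ticks). For the g-code, the solid's height is divided into equal slices at the stated Δz and each level perimeter traced with G1 moves after a G0 lift.

; perimeter-only toolpath
G21 ; units = mm
G90 ; absolute positioning
G28 ; home
; layer 1
G0 Z3.8
G0 X25.2 Y14.0
G1 X21.9 Y21.9
G1 X14.0 Y25.2
G1 X6.1 Y21.9
G1 X2.8 Y14.0
G1 X6.1 Y6.1
G1 X14.0 Y2.8
G1 X21.9 Y6.1
G1 X25.2 Y14.0
; layer 2
G0 Z7.6
G0 X22.4 Y14.0
G1 X19.9 Y19.9
G1 X14.0 Y22.4
G1 X8.1 Y19.9
G1 X5.6 Y14.0
G1 X8.1 Y8.1
G1 X14.0 Y5.6
G1 X19.9 Y8.1
G1 X22.4 Y14.0
; layer 3
G0 Z11.4
G0 X19.6 Y14.0
G1 X18.0 Y18.0
G1 X14.0 Y19.6
G1 X10.0 Y18.0
G1 X8.4 Y14.0
G1 X10.0 Y10.0
G1 X14.0 Y8.4
G1 X18.0 Y10.0
G1 X19.6 Y14.0
; layer 4
G0 Z15.2
G0 X16.8 Y14.0
G1 X16.0 Y16.0
G1 X14.0 Y16.8
G1 X12.0 Y16.0
G1 X11.2 Y14.0
G1 X12.0 Y12.0
G1 X14.0 Y11.2
G1 X16.0 Y12.0
G1 X16.8 Y14.0
M2 ; end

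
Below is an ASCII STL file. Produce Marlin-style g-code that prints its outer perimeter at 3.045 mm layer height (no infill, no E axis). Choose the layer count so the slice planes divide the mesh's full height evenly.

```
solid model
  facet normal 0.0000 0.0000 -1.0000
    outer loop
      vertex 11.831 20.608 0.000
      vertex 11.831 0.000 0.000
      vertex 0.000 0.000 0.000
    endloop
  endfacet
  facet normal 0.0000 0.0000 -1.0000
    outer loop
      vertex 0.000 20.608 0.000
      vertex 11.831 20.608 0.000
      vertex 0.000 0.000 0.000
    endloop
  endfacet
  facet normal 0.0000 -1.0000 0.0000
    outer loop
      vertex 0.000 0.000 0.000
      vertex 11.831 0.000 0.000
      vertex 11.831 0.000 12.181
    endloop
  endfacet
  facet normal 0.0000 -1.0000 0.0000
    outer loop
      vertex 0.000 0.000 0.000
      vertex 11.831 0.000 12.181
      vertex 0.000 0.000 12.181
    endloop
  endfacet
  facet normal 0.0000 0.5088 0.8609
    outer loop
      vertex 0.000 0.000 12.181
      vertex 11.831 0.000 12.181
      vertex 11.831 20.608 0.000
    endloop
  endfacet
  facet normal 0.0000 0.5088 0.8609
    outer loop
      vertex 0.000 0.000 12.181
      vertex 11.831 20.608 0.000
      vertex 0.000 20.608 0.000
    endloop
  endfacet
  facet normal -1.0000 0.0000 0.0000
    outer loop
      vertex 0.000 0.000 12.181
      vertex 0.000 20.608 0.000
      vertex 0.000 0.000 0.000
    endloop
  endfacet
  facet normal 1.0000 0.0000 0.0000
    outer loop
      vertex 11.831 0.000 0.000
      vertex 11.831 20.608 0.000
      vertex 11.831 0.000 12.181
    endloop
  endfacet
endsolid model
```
; perimeter-only toolpath
G21 ; units = mm
G90 ; absolute positioning
G28 ; home
; layer 1
G0 Z3.045
G0 X0.000 Y0.000
G1 X11.831 Y0.000
G1 X11.831 Y15.456
G1 X0.000 Y15.456
G1 X0.000 Y0.000
; layer 2
G0 Z6.090
G0 X0.000 Y0.000
G1 X11.831 Y0.000
G1 X11.831 Y10.304
G1 X0.000 Y10.304
G1 X0.000 Y0.000
; layer 3
G0 Z9.136
G0 X0.000 Y0.000
G1 X11.831 Y0.000
G1 X11.831 Y5.152
G1 X0.000 Y5.152
G1 X0.000 Y0.000
M2 ; end

The solid is a wedge (ramp): 11.8 × 20.6 mm base, rising to 12.2 mm along the y=0 edge and sloping linearly to z=0 at y=20.6. Slicing at Δz = 3.045 mm — 4 equal slices spanning the solid's height, so layer i sits at z = i·h/4 — gives 3 non-empty perimeters. Each is a 4-segment closed polygon; G0 lifts to the layer z and rapids to the start vertex, then G1 traces the edges. The cross-section shrinks linearly with z (the slice at the apex is degenerate and omitted).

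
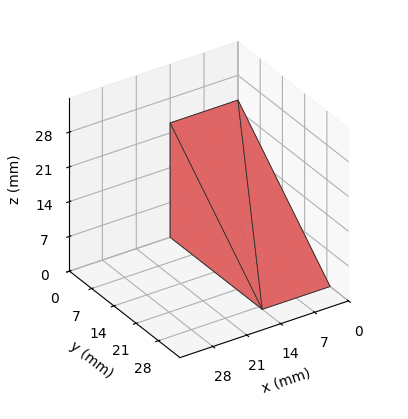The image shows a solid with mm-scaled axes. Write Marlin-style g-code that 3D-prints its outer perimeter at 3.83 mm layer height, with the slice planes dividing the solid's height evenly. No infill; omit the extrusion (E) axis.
Reading the render: the shape is a wedge (ramp): 14 × 29 mm base, rising to 23 mm along the y=0 edge and sloping linearly to z=0 at y=29 (dimensions read to the nearest mm from the axis ticks). For the g-code, the solid's height is divided into equal slices at the stated Δz and each level perimeter traced with G1 moves after a G0 lift.

; perimeter-only toolpath
G21 ; units = mm
G90 ; absolute positioning
G28 ; home
; layer 1
G0 Z3.83
G0 X0.00 Y0.00
G1 X14.00 Y0.00
G1 X14.00 Y24.17
G1 X0.00 Y24.17
G1 X0.00 Y0.00
; layer 2
G0 Z7.67
G0 X0.00 Y0.00
G1 X14.00 Y0.00
G1 X14.00 Y19.33
G1 X0.00 Y19.33
G1 X0.00 Y0.00
; layer 3
G0 Z11.50
G0 X0.00 Y0.00
G1 X14.00 Y0.00
G1 X14.00 Y14.50
G1 X0.00 Y14.50
G1 X0.00 Y0.00
; layer 4
G0 Z15.33
G0 X0.00 Y0.00
G1 X14.00 Y0.00
G1 X14.00 Y9.67
G1 X0.00 Y9.67
G1 X0.00 Y0.00
; layer 5
G0 Z19.17
G0 X0.00 Y0.00
G1 X14.00 Y0.00
G1 X14.00 Y4.83
G1 X0.00 Y4.83
G1 X0.00 Y0.00
M2 ; end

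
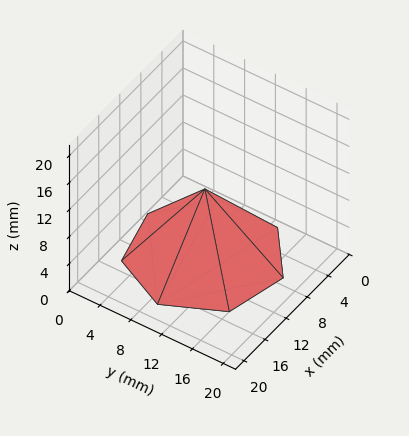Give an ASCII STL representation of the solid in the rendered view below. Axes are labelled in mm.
Reading the render: the shape is a regular 7-sided pyramid, base circumscribed radius ≈ 9 mm, apex at z ≈ 10 mm (dimensions read to the nearest mm from the axis ticks). For the STL, each face is triangulated and given an outward normal.

solid part
  facet normal 0.0000 0.0000 -1.0000
    outer loop
      vertex 7.0 17.8 0.0
      vertex 14.6 16.0 0.0
      vertex 18.0 9.0 0.0
    endloop
  endfacet
  facet normal 0.0000 0.0000 -1.0000
    outer loop
      vertex 0.9 12.9 0.0
      vertex 7.0 17.8 0.0
      vertex 18.0 9.0 0.0
    endloop
  endfacet
  facet normal 0.0000 0.0000 -1.0000
    outer loop
      vertex 0.9 5.1 0.0
      vertex 0.9 12.9 0.0
      vertex 18.0 9.0 0.0
    endloop
  endfacet
  facet normal 0.0000 0.0000 -1.0000
    outer loop
      vertex 7.0 0.2 0.0
      vertex 0.9 5.1 0.0
      vertex 18.0 9.0 0.0
    endloop
  endfacet
  facet normal 0.0000 0.0000 -1.0000
    outer loop
      vertex 14.6 2.0 0.0
      vertex 7.0 0.2 0.0
      vertex 18.0 9.0 0.0
    endloop
  endfacet
  facet normal 0.6991 0.3396 0.6292
    outer loop
      vertex 18.0 9.0 0.0
      vertex 14.6 16.0 0.0
      vertex 9.0 9.0 10.0
    endloop
  endfacet
  facet normal 0.1791 0.7561 0.6295
    outer loop
      vertex 14.6 16.0 0.0
      vertex 7.0 17.8 0.0
      vertex 9.0 9.0 10.0
    endloop
  endfacet
  facet normal -0.4863 0.6054 0.6300
    outer loop
      vertex 7.0 17.8 0.0
      vertex 0.9 12.9 0.0
      vertex 9.0 9.0 10.0
    endloop
  endfacet
  facet normal -0.7771 0.0000 0.6294
    outer loop
      vertex 0.9 12.9 0.0
      vertex 0.9 5.1 0.0
      vertex 9.0 9.0 10.0
    endloop
  endfacet
  facet normal -0.4863 -0.6054 0.6300
    outer loop
      vertex 0.9 5.1 0.0
      vertex 7.0 0.2 0.0
      vertex 9.0 9.0 10.0
    endloop
  endfacet
  facet normal 0.1791 -0.7561 0.6295
    outer loop
      vertex 7.0 0.2 0.0
      vertex 14.6 2.0 0.0
      vertex 9.0 9.0 10.0
    endloop
  endfacet
  facet normal 0.6991 -0.3396 0.6292
    outer loop
      vertex 14.6 2.0 0.0
      vertex 18.0 9.0 0.0
      vertex 9.0 9.0 10.0
    endloop
  endfacet
endsolid part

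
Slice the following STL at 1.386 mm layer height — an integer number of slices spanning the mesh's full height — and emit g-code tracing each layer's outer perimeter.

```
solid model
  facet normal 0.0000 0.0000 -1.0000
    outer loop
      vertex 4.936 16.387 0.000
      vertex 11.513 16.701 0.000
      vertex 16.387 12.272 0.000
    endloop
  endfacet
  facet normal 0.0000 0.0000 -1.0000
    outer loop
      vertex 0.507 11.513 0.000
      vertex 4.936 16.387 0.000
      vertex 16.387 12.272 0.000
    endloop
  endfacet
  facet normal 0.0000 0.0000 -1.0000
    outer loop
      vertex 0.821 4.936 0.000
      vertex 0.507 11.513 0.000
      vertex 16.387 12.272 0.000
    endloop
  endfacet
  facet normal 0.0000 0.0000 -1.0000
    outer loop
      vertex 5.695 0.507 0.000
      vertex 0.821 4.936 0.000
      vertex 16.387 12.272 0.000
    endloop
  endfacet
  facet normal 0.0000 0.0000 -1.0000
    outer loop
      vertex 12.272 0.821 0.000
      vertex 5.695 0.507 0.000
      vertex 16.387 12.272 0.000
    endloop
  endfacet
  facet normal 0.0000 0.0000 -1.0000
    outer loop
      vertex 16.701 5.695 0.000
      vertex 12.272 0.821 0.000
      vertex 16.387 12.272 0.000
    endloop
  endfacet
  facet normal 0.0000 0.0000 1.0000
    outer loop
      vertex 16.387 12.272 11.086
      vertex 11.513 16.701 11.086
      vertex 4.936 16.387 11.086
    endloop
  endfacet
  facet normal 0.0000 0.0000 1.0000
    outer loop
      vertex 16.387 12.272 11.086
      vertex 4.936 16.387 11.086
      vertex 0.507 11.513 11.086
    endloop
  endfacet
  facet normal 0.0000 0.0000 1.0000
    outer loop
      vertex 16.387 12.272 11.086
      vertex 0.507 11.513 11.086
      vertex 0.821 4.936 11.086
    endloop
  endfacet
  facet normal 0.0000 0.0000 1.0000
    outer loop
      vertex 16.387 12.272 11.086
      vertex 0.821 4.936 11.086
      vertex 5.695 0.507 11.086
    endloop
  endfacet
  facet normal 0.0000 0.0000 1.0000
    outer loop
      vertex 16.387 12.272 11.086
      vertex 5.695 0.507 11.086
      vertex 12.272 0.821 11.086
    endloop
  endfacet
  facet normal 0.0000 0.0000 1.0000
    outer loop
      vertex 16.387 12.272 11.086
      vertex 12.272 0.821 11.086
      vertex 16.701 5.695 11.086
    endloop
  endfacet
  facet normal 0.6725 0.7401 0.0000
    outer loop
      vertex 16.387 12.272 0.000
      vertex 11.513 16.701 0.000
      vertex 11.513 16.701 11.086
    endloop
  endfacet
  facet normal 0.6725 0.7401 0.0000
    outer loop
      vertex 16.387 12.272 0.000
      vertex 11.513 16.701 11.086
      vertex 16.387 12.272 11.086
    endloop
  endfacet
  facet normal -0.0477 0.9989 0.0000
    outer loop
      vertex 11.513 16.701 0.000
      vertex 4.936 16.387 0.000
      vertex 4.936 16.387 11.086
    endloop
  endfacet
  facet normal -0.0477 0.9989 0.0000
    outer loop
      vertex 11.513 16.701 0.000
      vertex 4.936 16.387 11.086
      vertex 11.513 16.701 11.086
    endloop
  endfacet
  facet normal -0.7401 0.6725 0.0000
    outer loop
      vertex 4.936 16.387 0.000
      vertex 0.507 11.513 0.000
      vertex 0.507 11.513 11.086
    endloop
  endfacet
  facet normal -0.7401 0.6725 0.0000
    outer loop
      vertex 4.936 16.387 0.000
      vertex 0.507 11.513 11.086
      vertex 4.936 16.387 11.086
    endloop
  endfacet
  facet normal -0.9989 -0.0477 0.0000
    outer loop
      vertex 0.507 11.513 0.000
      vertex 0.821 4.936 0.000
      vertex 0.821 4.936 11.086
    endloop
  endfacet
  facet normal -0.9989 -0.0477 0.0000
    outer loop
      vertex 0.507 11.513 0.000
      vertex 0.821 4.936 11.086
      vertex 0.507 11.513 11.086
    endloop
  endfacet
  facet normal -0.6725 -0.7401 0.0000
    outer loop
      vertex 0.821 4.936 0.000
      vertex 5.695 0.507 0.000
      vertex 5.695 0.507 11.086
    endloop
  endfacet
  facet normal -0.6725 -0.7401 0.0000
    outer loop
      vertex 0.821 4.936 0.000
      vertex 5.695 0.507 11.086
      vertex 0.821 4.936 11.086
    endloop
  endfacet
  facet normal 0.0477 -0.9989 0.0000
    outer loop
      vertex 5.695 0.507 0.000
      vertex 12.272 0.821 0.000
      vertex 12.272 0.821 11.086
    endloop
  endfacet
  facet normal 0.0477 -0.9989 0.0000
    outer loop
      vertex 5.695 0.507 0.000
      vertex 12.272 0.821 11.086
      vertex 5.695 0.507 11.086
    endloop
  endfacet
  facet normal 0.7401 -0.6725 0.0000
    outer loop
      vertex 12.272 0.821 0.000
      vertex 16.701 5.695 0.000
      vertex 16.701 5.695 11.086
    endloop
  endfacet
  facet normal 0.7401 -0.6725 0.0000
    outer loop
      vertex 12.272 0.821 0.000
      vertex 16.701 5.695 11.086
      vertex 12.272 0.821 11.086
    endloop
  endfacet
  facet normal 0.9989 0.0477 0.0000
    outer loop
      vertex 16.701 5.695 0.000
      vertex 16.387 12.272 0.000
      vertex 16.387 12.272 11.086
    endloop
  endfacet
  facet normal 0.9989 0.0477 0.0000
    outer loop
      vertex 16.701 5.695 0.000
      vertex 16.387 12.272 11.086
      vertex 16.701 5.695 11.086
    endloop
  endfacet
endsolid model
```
; perimeter-only toolpath
G21 ; units = mm
G90 ; absolute positioning
G28 ; home
; layer 1
G0 Z1.386
G0 X16.387 Y12.272
G1 X11.513 Y16.701
G1 X4.936 Y16.387
G1 X0.507 Y11.513
G1 X0.821 Y4.936
G1 X5.695 Y0.507
G1 X12.272 Y0.821
G1 X16.701 Y5.695
G1 X16.387 Y12.272
; layer 2
G0 Z2.772
G0 X16.387 Y12.272
G1 X11.513 Y16.701
G1 X4.936 Y16.387
G1 X0.507 Y11.513
G1 X0.821 Y4.936
G1 X5.695 Y0.507
G1 X12.272 Y0.821
G1 X16.701 Y5.695
G1 X16.387 Y12.272
; layer 3
G0 Z4.157
G0 X16.387 Y12.272
G1 X11.513 Y16.701
G1 X4.936 Y16.387
G1 X0.507 Y11.513
G1 X0.821 Y4.936
G1 X5.695 Y0.507
G1 X12.272 Y0.821
G1 X16.701 Y5.695
G1 X16.387 Y12.272
; layer 4
G0 Z5.543
G0 X16.387 Y12.272
G1 X11.513 Y16.701
G1 X4.936 Y16.387
G1 X0.507 Y11.513
G1 X0.821 Y4.936
G1 X5.695 Y0.507
G1 X12.272 Y0.821
G1 X16.701 Y5.695
G1 X16.387 Y12.272
; layer 5
G0 Z6.929
G0 X16.387 Y12.272
G1 X11.513 Y16.701
G1 X4.936 Y16.387
G1 X0.507 Y11.513
G1 X0.821 Y4.936
G1 X5.695 Y0.507
G1 X12.272 Y0.821
G1 X16.701 Y5.695
G1 X16.387 Y12.272
; layer 6
G0 Z8.315
G0 X16.387 Y12.272
G1 X11.513 Y16.701
G1 X4.936 Y16.387
G1 X0.507 Y11.513
G1 X0.821 Y4.936
G1 X5.695 Y0.507
G1 X12.272 Y0.821
G1 X16.701 Y5.695
G1 X16.387 Y12.272
; layer 7
G0 Z9.700
G0 X16.387 Y12.272
G1 X11.513 Y16.701
G1 X4.936 Y16.387
G1 X0.507 Y11.513
G1 X0.821 Y4.936
G1 X5.695 Y0.507
G1 X12.272 Y0.821
G1 X16.701 Y5.695
G1 X16.387 Y12.272
; layer 8
G0 Z11.086
G0 X16.387 Y12.272
G1 X11.513 Y16.701
G1 X4.936 Y16.387
G1 X0.507 Y11.513
G1 X0.821 Y4.936
G1 X5.695 Y0.507
G1 X12.272 Y0.821
G1 X16.701 Y5.695
G1 X16.387 Y12.272
M2 ; end

The solid is a regular 8-sided prism (a cylinder approximated with 8 flat sides), circumscribed radius ≈ 8.6 mm, height ≈ 11.1 mm. Slicing at Δz = 1.386 mm — 8 equal slices spanning the solid's height, so layer i sits at z = i·h/8 — gives 8 non-empty perimeters. Each is a 8-segment closed polygon; G0 lifts to the layer z and rapids to the start vertex, then G1 traces the edges.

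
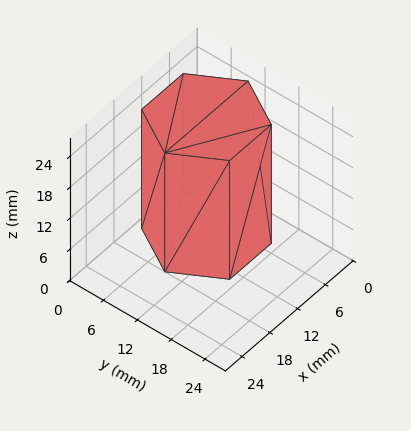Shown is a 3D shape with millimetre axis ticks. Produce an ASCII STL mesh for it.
Reading the render: the shape is a regular 6-sided prism (a cylinder approximated with 6 flat sides), circumscribed radius ≈ 9 mm, height ≈ 23 mm (dimensions read to the nearest mm from the axis ticks). For the STL, each face is triangulated and given an outward normal.

solid part
  facet normal 0.0000 0.0000 -1.0000
    outer loop
      vertex 4.500 16.794 0.000
      vertex 13.500 16.794 0.000
      vertex 18.000 9.000 0.000
    endloop
  endfacet
  facet normal 0.0000 0.0000 -1.0000
    outer loop
      vertex 0.000 9.000 0.000
      vertex 4.500 16.794 0.000
      vertex 18.000 9.000 0.000
    endloop
  endfacet
  facet normal 0.0000 0.0000 -1.0000
    outer loop
      vertex 4.500 1.206 0.000
      vertex 0.000 9.000 0.000
      vertex 18.000 9.000 0.000
    endloop
  endfacet
  facet normal 0.0000 0.0000 -1.0000
    outer loop
      vertex 13.500 1.206 0.000
      vertex 4.500 1.206 0.000
      vertex 18.000 9.000 0.000
    endloop
  endfacet
  facet normal 0.0000 0.0000 1.0000
    outer loop
      vertex 18.000 9.000 23.000
      vertex 13.500 16.794 23.000
      vertex 4.500 16.794 23.000
    endloop
  endfacet
  facet normal 0.0000 0.0000 1.0000
    outer loop
      vertex 18.000 9.000 23.000
      vertex 4.500 16.794 23.000
      vertex 0.000 9.000 23.000
    endloop
  endfacet
  facet normal 0.0000 0.0000 1.0000
    outer loop
      vertex 18.000 9.000 23.000
      vertex 0.000 9.000 23.000
      vertex 4.500 1.206 23.000
    endloop
  endfacet
  facet normal 0.0000 0.0000 1.0000
    outer loop
      vertex 18.000 9.000 23.000
      vertex 4.500 1.206 23.000
      vertex 13.500 1.206 23.000
    endloop
  endfacet
  facet normal 0.8660 0.5000 0.0000
    outer loop
      vertex 18.000 9.000 0.000
      vertex 13.500 16.794 0.000
      vertex 13.500 16.794 23.000
    endloop
  endfacet
  facet normal 0.8660 0.5000 0.0000
    outer loop
      vertex 18.000 9.000 0.000
      vertex 13.500 16.794 23.000
      vertex 18.000 9.000 23.000
    endloop
  endfacet
  facet normal 0.0000 1.0000 0.0000
    outer loop
      vertex 13.500 16.794 0.000
      vertex 4.500 16.794 0.000
      vertex 4.500 16.794 23.000
    endloop
  endfacet
  facet normal 0.0000 1.0000 0.0000
    outer loop
      vertex 13.500 16.794 0.000
      vertex 4.500 16.794 23.000
      vertex 13.500 16.794 23.000
    endloop
  endfacet
  facet normal -0.8660 0.5000 0.0000
    outer loop
      vertex 4.500 16.794 0.000
      vertex 0.000 9.000 0.000
      vertex 0.000 9.000 23.000
    endloop
  endfacet
  facet normal -0.8660 0.5000 0.0000
    outer loop
      vertex 4.500 16.794 0.000
      vertex 0.000 9.000 23.000
      vertex 4.500 16.794 23.000
    endloop
  endfacet
  facet normal -0.8660 -0.5000 0.0000
    outer loop
      vertex 0.000 9.000 0.000
      vertex 4.500 1.206 0.000
      vertex 4.500 1.206 23.000
    endloop
  endfacet
  facet normal -0.8660 -0.5000 0.0000
    outer loop
      vertex 0.000 9.000 0.000
      vertex 4.500 1.206 23.000
      vertex 0.000 9.000 23.000
    endloop
  endfacet
  facet normal 0.0000 -1.0000 0.0000
    outer loop
      vertex 4.500 1.206 0.000
      vertex 13.500 1.206 0.000
      vertex 13.500 1.206 23.000
    endloop
  endfacet
  facet normal 0.0000 -1.0000 0.0000
    outer loop
      vertex 4.500 1.206 0.000
      vertex 13.500 1.206 23.000
      vertex 4.500 1.206 23.000
    endloop
  endfacet
  facet normal 0.8660 -0.5000 0.0000
    outer loop
      vertex 13.500 1.206 0.000
      vertex 18.000 9.000 0.000
      vertex 18.000 9.000 23.000
    endloop
  endfacet
  facet normal 0.8660 -0.5000 0.0000
    outer loop
      vertex 13.500 1.206 0.000
      vertex 18.000 9.000 23.000
      vertex 13.500 1.206 23.000
    endloop
  endfacet
endsolid part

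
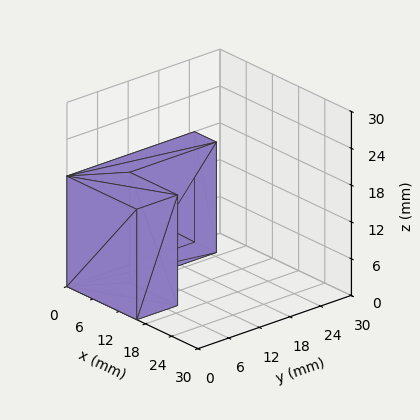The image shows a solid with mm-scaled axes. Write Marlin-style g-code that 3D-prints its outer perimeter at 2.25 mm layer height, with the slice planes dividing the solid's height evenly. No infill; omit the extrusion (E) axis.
Reading the render: the shape is an L-shaped prism: outer 16 × 25 mm, arm thicknesses ≈ 8 mm (horizontal) and 5 mm (vertical), extruded 18 mm in z (dimensions read to the nearest mm from the axis ticks). For the g-code, the solid's height is divided into equal slices at the stated Δz and each level perimeter traced with G1 moves after a G0 lift.

; perimeter-only toolpath
G21 ; units = mm
G90 ; absolute positioning
G28 ; home
; layer 1
G0 Z2.25
G0 X0.00 Y0.00
G1 X16.00 Y0.00
G1 X16.00 Y8.00
G1 X5.00 Y8.00
G1 X5.00 Y25.00
G1 X0.00 Y25.00
G1 X0.00 Y0.00
; layer 2
G0 Z4.50
G0 X0.00 Y0.00
G1 X16.00 Y0.00
G1 X16.00 Y8.00
G1 X5.00 Y8.00
G1 X5.00 Y25.00
G1 X0.00 Y25.00
G1 X0.00 Y0.00
; layer 3
G0 Z6.75
G0 X0.00 Y0.00
G1 X16.00 Y0.00
G1 X16.00 Y8.00
G1 X5.00 Y8.00
G1 X5.00 Y25.00
G1 X0.00 Y25.00
G1 X0.00 Y0.00
; layer 4
G0 Z9.00
G0 X0.00 Y0.00
G1 X16.00 Y0.00
G1 X16.00 Y8.00
G1 X5.00 Y8.00
G1 X5.00 Y25.00
G1 X0.00 Y25.00
G1 X0.00 Y0.00
; layer 5
G0 Z11.25
G0 X0.00 Y0.00
G1 X16.00 Y0.00
G1 X16.00 Y8.00
G1 X5.00 Y8.00
G1 X5.00 Y25.00
G1 X0.00 Y25.00
G1 X0.00 Y0.00
; layer 6
G0 Z13.50
G0 X0.00 Y0.00
G1 X16.00 Y0.00
G1 X16.00 Y8.00
G1 X5.00 Y8.00
G1 X5.00 Y25.00
G1 X0.00 Y25.00
G1 X0.00 Y0.00
; layer 7
G0 Z15.75
G0 X0.00 Y0.00
G1 X16.00 Y0.00
G1 X16.00 Y8.00
G1 X5.00 Y8.00
G1 X5.00 Y25.00
G1 X0.00 Y25.00
G1 X0.00 Y0.00
; layer 8
G0 Z18.00
G0 X0.00 Y0.00
G1 X16.00 Y0.00
G1 X16.00 Y8.00
G1 X5.00 Y8.00
G1 X5.00 Y25.00
G1 X0.00 Y25.00
G1 X0.00 Y0.00
M2 ; end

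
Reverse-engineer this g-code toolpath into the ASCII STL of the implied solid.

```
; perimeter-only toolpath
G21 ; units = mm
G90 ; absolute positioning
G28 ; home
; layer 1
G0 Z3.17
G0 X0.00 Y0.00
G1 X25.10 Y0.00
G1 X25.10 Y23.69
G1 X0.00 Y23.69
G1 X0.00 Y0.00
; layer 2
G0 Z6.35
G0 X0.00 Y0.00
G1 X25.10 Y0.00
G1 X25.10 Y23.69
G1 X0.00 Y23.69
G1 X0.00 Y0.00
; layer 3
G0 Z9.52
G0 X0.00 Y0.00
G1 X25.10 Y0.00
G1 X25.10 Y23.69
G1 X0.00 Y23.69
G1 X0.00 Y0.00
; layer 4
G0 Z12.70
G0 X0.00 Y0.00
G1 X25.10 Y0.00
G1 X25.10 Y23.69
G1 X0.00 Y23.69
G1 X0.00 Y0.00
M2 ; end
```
solid part
  facet normal 0.0000 0.0000 -1.0000
    outer loop
      vertex 25.10 23.69 0.00
      vertex 25.10 0.00 0.00
      vertex 0.00 0.00 0.00
    endloop
  endfacet
  facet normal 0.0000 0.0000 -1.0000
    outer loop
      vertex 0.00 23.69 0.00
      vertex 25.10 23.69 0.00
      vertex 0.00 0.00 0.00
    endloop
  endfacet
  facet normal 0.0000 0.0000 1.0000
    outer loop
      vertex 0.00 0.00 12.70
      vertex 25.10 0.00 12.70
      vertex 25.10 23.69 12.70
    endloop
  endfacet
  facet normal 0.0000 0.0000 1.0000
    outer loop
      vertex 0.00 0.00 12.70
      vertex 25.10 23.69 12.70
      vertex 0.00 23.69 12.70
    endloop
  endfacet
  facet normal 0.0000 -1.0000 0.0000
    outer loop
      vertex 0.00 0.00 0.00
      vertex 25.10 0.00 0.00
      vertex 25.10 0.00 12.70
    endloop
  endfacet
  facet normal 0.0000 -1.0000 0.0000
    outer loop
      vertex 0.00 0.00 0.00
      vertex 25.10 0.00 12.70
      vertex 0.00 0.00 12.70
    endloop
  endfacet
  facet normal 0.0000 1.0000 0.0000
    outer loop
      vertex 25.10 23.69 12.70
      vertex 25.10 23.69 0.00
      vertex 0.00 23.69 0.00
    endloop
  endfacet
  facet normal 0.0000 1.0000 0.0000
    outer loop
      vertex 0.00 23.69 12.70
      vertex 25.10 23.69 12.70
      vertex 0.00 23.69 0.00
    endloop
  endfacet
  facet normal -1.0000 0.0000 0.0000
    outer loop
      vertex 0.00 23.69 12.70
      vertex 0.00 23.69 0.00
      vertex 0.00 0.00 0.00
    endloop
  endfacet
  facet normal -1.0000 0.0000 0.0000
    outer loop
      vertex 0.00 0.00 12.70
      vertex 0.00 23.69 12.70
      vertex 0.00 0.00 0.00
    endloop
  endfacet
  facet normal 1.0000 0.0000 0.0000
    outer loop
      vertex 25.10 0.00 0.00
      vertex 25.10 23.69 0.00
      vertex 25.10 23.69 12.70
    endloop
  endfacet
  facet normal 1.0000 0.0000 0.0000
    outer loop
      vertex 25.10 0.00 0.00
      vertex 25.10 23.69 12.70
      vertex 25.10 0.00 12.70
    endloop
  endfacet
endsolid part

The G0 Z moves step by Δz≈3.17 mm. Every layer's G1 loop is the same polygon, so the solid is a straight extrusion of it from z=0 to z≈12.7. Closing with flat bottom and top caps and triangulating gives 12 facets — a rectangular box, roughly 25.1 × 23.7 mm footprint and 12.7 mm tall.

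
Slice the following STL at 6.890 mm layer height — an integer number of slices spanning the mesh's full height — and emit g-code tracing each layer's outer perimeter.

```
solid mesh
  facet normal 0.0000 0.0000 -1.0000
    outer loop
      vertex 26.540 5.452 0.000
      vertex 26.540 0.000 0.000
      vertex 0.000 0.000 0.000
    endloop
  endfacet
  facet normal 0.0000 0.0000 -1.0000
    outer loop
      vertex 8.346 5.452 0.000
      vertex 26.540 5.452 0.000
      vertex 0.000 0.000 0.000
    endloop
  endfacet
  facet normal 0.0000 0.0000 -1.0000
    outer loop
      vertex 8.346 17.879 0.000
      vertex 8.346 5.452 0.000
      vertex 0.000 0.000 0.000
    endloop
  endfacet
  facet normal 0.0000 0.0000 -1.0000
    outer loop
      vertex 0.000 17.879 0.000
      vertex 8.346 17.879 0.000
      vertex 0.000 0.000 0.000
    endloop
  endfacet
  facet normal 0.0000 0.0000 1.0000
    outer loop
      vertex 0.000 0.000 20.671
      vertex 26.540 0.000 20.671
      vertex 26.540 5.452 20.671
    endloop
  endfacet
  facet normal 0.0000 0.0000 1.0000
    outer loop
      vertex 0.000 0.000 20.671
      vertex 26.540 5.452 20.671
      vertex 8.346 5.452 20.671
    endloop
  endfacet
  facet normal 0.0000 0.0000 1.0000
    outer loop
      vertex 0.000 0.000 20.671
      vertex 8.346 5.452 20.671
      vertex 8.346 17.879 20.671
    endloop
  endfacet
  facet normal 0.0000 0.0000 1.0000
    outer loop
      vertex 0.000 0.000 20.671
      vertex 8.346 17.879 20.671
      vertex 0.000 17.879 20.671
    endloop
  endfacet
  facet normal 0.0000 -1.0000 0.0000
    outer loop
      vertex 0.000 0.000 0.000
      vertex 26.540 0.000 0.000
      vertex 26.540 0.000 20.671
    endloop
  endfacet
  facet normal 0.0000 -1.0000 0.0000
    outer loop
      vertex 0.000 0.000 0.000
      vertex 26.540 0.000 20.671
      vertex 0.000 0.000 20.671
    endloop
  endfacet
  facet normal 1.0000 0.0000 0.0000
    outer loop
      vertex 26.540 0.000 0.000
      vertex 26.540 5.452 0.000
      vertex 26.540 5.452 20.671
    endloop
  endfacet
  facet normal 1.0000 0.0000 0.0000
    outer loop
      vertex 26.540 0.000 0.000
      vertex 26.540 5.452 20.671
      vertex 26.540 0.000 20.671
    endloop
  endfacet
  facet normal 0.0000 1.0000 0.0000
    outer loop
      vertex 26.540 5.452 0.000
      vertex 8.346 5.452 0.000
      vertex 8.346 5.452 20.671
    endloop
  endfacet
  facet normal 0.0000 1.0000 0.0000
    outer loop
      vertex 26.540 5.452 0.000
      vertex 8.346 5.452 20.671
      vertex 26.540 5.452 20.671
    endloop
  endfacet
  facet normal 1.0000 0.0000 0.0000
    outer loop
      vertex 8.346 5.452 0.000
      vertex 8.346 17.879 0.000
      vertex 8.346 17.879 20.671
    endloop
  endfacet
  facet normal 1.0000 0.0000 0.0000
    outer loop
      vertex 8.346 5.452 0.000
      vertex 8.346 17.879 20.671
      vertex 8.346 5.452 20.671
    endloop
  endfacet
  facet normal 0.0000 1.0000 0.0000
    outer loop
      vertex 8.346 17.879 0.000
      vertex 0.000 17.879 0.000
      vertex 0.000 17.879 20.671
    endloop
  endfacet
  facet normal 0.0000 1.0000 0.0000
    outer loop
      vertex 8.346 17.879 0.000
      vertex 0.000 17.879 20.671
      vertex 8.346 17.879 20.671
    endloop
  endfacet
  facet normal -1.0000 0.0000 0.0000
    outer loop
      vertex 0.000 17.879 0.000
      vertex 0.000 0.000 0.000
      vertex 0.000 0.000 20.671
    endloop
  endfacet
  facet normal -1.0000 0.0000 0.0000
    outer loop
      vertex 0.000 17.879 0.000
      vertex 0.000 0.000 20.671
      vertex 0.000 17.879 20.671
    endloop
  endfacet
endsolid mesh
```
; perimeter-only toolpath
G21 ; units = mm
G90 ; absolute positioning
G28 ; home
; layer 1
G0 Z6.890
G0 X0.000 Y0.000
G1 X26.540 Y0.000
G1 X26.540 Y5.452
G1 X8.346 Y5.452
G1 X8.346 Y17.879
G1 X0.000 Y17.879
G1 X0.000 Y0.000
; layer 2
G0 Z13.781
G0 X0.000 Y0.000
G1 X26.540 Y0.000
G1 X26.540 Y5.452
G1 X8.346 Y5.452
G1 X8.346 Y17.879
G1 X0.000 Y17.879
G1 X0.000 Y0.000
; layer 3
G0 Z20.671
G0 X0.000 Y0.000
G1 X26.540 Y0.000
G1 X26.540 Y5.452
G1 X8.346 Y5.452
G1 X8.346 Y17.879
G1 X0.000 Y17.879
G1 X0.000 Y0.000
M2 ; end

The solid is an L-shaped prism: outer 26.5 × 17.9 mm, arm thicknesses ≈ 5.45 mm (horizontal) and 8.35 mm (vertical), extruded 20.7 mm in z. Slicing at Δz = 6.890 mm — 3 equal slices spanning the solid's height, so layer i sits at z = i·h/3 — gives 3 non-empty perimeters. Each is a 6-segment closed polygon; G0 lifts to the layer z and rapids to the start vertex, then G1 traces the edges.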